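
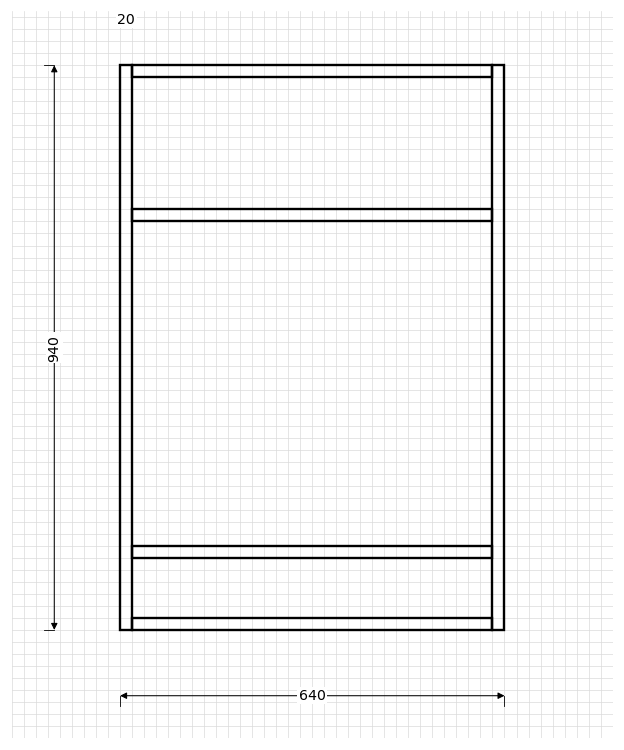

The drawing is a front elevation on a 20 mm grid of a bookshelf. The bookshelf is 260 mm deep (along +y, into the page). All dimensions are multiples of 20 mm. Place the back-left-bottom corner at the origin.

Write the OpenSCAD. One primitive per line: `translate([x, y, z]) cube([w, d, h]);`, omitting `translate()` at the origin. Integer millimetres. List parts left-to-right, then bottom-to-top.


cube([20, 260, 940]);
translate([20, 0, 0]) cube([600, 260, 20]);
translate([20, 0, 120]) cube([600, 260, 20]);
translate([20, 0, 680]) cube([600, 260, 20]);
translate([20, 0, 920]) cube([600, 260, 20]);
translate([620, 0, 0]) cube([20, 260, 940]);


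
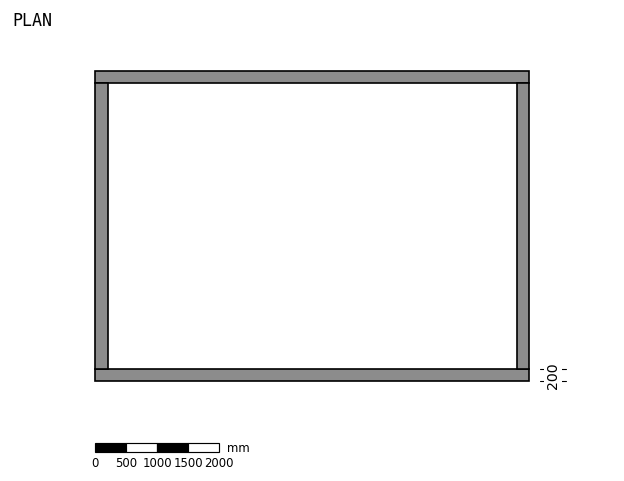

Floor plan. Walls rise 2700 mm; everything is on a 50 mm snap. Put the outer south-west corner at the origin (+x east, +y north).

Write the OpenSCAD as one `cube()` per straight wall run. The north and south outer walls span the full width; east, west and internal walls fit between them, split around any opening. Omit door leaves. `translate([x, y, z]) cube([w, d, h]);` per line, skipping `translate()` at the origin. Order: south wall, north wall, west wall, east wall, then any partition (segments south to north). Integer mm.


cube([7000, 200, 2700]);
translate([0, 4800, 0]) cube([7000, 200, 2700]);
translate([0, 200, 0]) cube([200, 4600, 2700]);
translate([6800, 200, 0]) cube([200, 4600, 2700]);


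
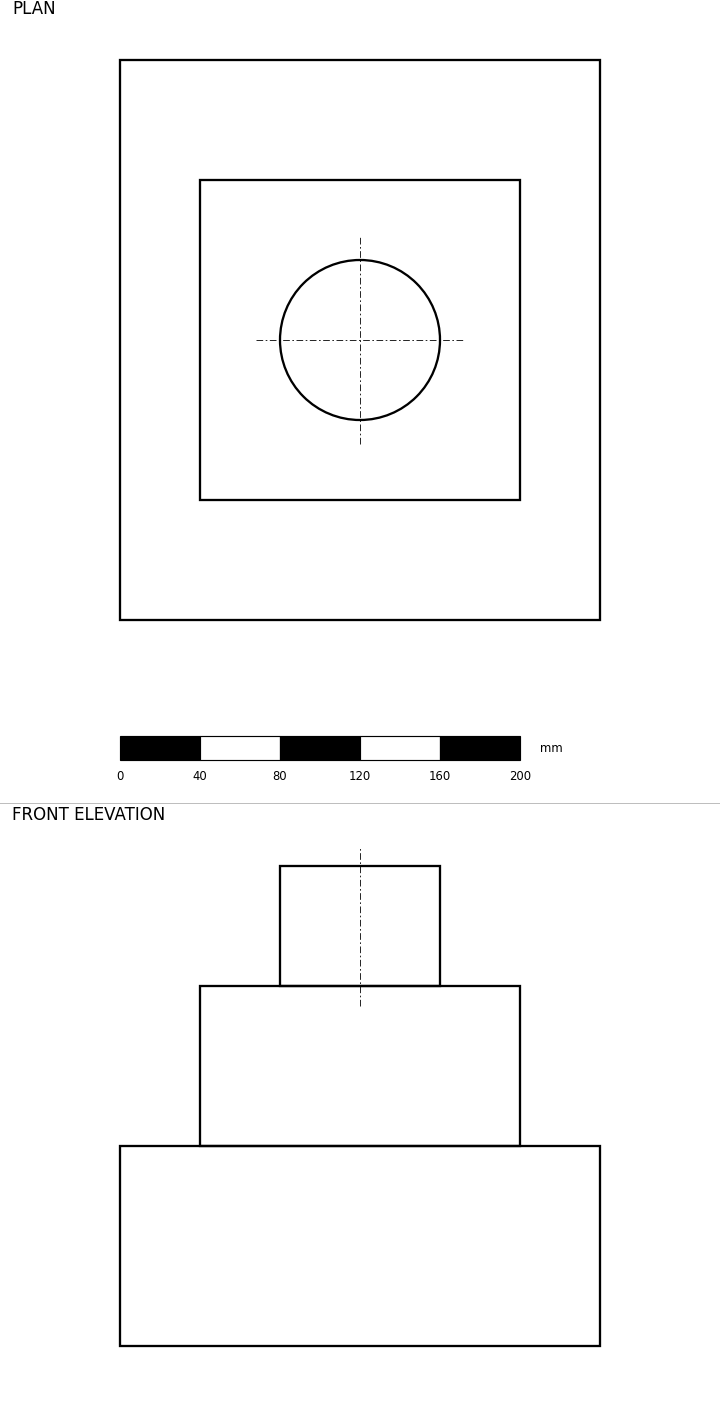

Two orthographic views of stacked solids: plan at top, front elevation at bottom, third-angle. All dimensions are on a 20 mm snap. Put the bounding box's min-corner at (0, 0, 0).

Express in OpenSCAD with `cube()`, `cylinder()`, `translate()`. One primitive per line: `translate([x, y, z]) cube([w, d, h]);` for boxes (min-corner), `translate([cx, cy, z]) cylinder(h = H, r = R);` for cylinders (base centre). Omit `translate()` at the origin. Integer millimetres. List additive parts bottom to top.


cube([240, 280, 100]);
translate([40, 60, 100]) cube([160, 160, 80]);
translate([120, 140, 180]) cylinder(h = 60, r = 40);


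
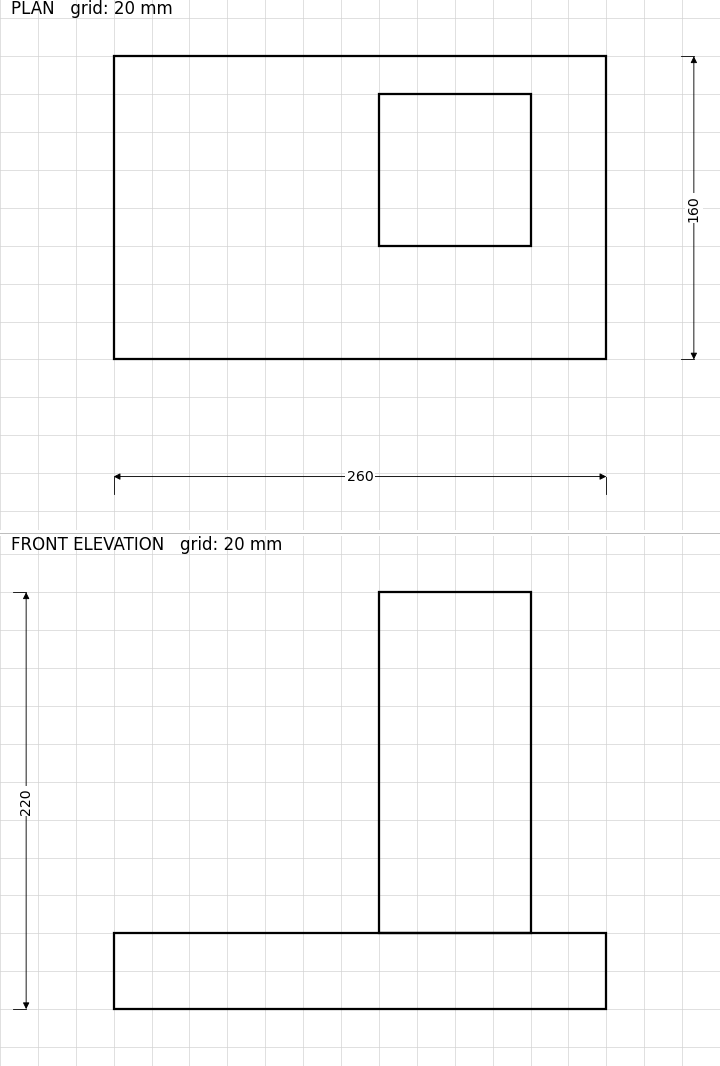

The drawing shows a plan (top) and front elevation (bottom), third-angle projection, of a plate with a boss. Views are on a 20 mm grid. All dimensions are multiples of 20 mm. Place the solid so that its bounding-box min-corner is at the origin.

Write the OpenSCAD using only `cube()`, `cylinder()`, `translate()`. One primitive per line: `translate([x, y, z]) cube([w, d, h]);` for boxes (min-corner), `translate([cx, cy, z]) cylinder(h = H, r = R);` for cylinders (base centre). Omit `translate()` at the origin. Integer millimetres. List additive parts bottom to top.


cube([260, 160, 40]);
translate([140, 60, 40]) cube([80, 80, 180]);


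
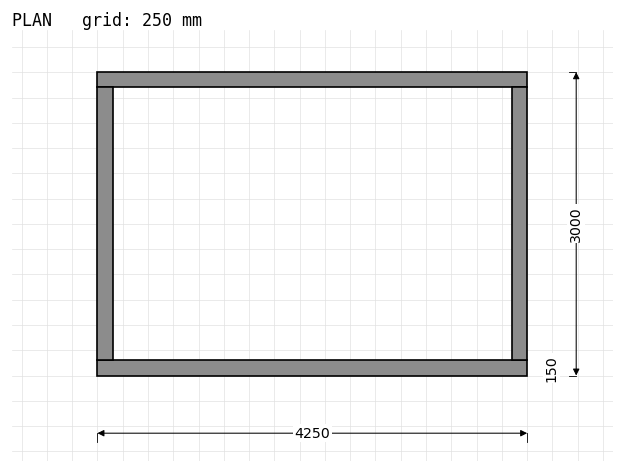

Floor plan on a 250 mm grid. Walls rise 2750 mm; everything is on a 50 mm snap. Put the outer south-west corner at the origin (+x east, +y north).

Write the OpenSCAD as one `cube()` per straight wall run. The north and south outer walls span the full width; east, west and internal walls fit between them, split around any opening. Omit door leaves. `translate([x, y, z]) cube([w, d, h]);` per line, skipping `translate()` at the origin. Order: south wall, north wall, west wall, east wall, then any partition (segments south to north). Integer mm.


cube([4250, 150, 2750]);
translate([0, 2850, 0]) cube([4250, 150, 2750]);
translate([0, 150, 0]) cube([150, 2700, 2750]);
translate([4100, 150, 0]) cube([150, 2700, 2750]);


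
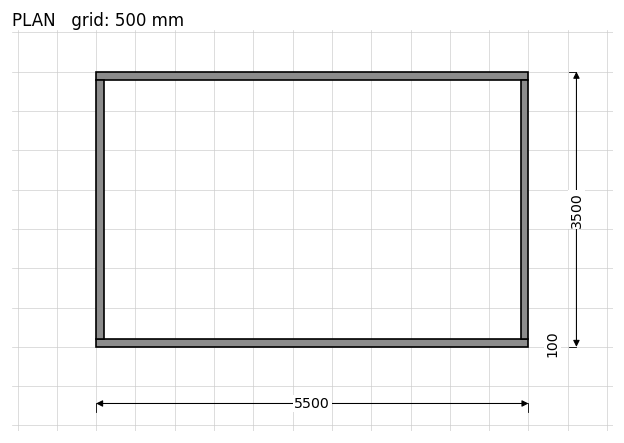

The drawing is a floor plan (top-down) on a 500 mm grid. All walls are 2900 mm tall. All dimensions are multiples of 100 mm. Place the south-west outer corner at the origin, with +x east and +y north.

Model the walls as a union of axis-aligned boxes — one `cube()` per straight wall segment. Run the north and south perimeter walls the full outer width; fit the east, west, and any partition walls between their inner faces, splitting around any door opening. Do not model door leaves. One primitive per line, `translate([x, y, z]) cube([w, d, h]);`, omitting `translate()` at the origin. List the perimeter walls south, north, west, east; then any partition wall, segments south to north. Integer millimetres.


cube([5500, 100, 2900]);
translate([0, 3400, 0]) cube([5500, 100, 2900]);
translate([0, 100, 0]) cube([100, 3300, 2900]);
translate([5400, 100, 0]) cube([100, 3300, 2900]);


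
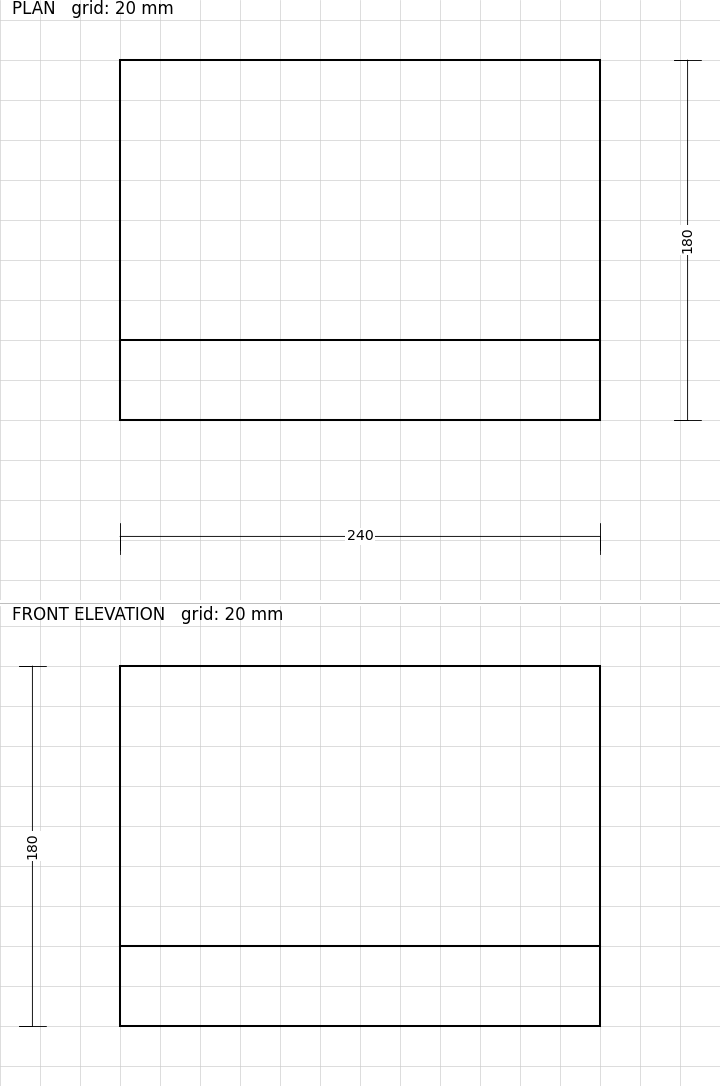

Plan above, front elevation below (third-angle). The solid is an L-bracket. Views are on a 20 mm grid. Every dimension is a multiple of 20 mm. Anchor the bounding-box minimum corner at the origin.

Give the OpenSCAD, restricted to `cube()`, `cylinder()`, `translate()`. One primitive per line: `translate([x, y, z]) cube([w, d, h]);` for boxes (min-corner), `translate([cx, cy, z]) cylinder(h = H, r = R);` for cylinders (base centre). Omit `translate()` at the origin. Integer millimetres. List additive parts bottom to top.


cube([240, 180, 40]);
translate([0, 0, 40]) cube([240, 40, 140]);


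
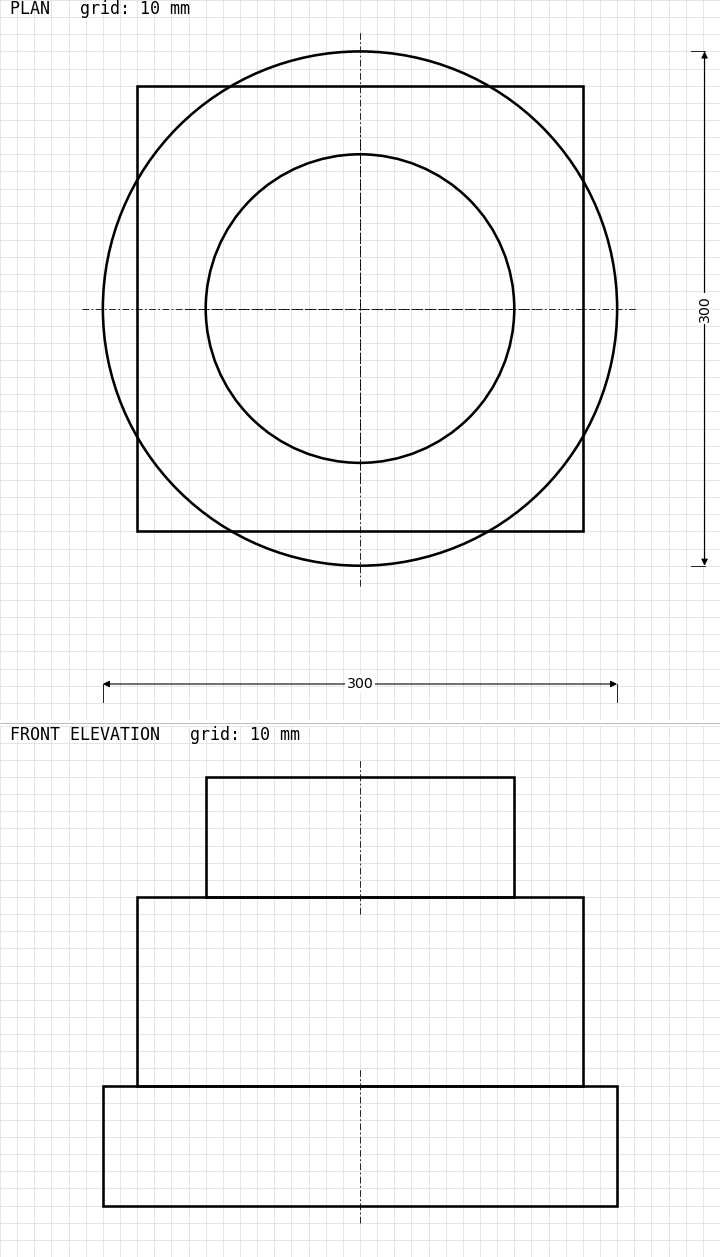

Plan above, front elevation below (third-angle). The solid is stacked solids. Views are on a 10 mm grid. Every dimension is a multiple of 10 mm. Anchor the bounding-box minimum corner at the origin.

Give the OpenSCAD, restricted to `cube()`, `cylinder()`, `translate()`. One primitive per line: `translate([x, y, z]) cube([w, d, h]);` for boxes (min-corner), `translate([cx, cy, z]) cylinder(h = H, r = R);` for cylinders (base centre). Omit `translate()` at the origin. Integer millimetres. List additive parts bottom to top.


translate([150, 150, 0]) cylinder(h = 70, r = 150);
translate([20, 20, 70]) cube([260, 260, 110]);
translate([150, 150, 180]) cylinder(h = 70, r = 90);


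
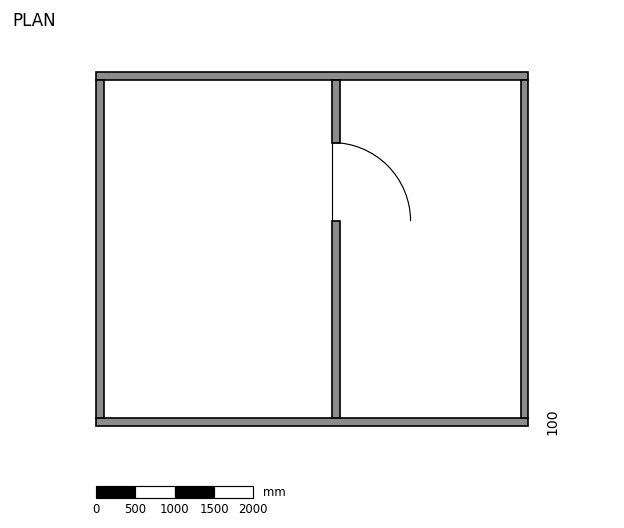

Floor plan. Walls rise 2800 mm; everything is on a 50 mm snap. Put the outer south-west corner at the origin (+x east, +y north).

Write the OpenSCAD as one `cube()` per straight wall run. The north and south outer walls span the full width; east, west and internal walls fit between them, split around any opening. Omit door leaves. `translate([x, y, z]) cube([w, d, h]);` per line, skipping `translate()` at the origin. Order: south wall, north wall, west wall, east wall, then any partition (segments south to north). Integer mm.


cube([5500, 100, 2800]);
translate([0, 4400, 0]) cube([5500, 100, 2800]);
translate([0, 100, 0]) cube([100, 4300, 2800]);
translate([5400, 100, 0]) cube([100, 4300, 2800]);
translate([3000, 100, 0]) cube([100, 2500, 2800]);
translate([3000, 3600, 0]) cube([100, 800, 2800]);


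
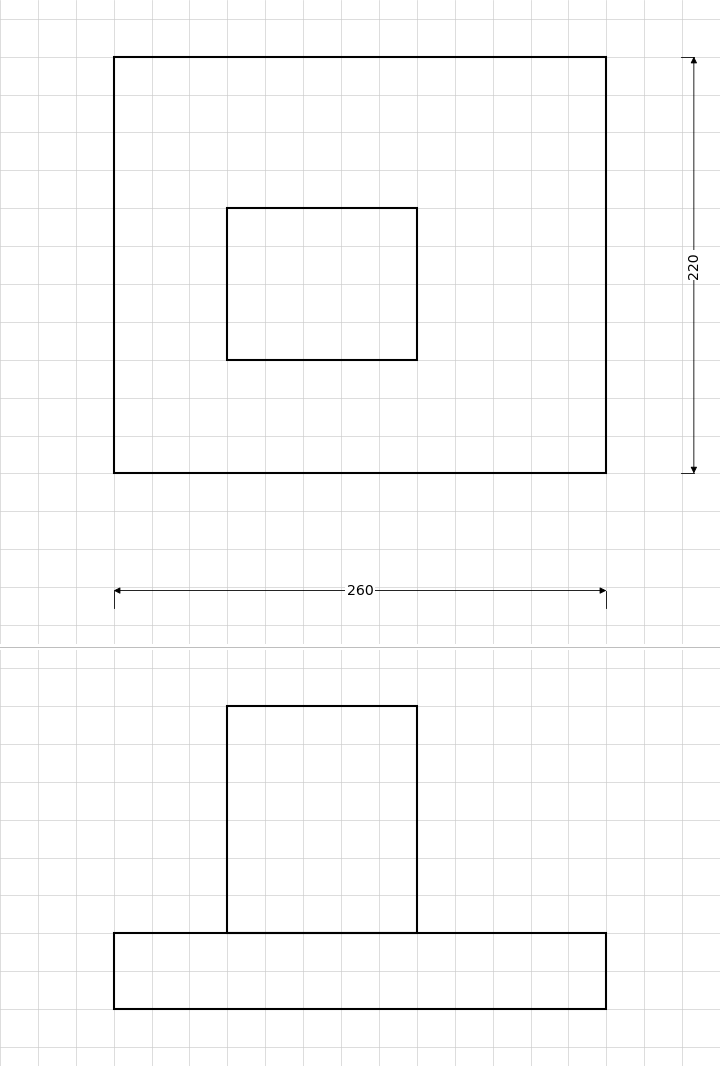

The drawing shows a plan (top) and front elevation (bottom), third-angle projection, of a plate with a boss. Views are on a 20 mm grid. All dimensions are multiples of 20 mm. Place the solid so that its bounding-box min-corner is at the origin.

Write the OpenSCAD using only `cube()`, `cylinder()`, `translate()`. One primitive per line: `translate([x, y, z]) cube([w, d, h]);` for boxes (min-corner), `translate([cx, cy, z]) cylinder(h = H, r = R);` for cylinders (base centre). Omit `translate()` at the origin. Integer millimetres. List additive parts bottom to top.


cube([260, 220, 40]);
translate([60, 60, 40]) cube([100, 80, 120]);


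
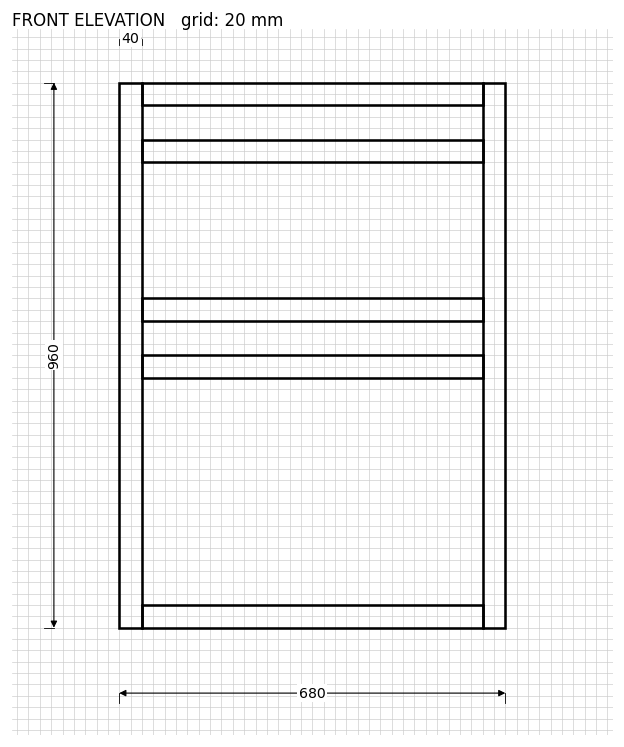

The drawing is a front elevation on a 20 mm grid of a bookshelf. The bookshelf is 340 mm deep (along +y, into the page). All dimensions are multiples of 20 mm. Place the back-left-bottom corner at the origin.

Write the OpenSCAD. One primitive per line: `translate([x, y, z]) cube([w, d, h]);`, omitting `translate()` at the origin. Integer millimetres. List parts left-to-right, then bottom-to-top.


cube([40, 340, 960]);
translate([40, 0, 0]) cube([600, 340, 40]);
translate([40, 0, 440]) cube([600, 340, 40]);
translate([40, 0, 540]) cube([600, 340, 40]);
translate([40, 0, 820]) cube([600, 340, 40]);
translate([40, 0, 920]) cube([600, 340, 40]);
translate([640, 0, 0]) cube([40, 340, 960]);


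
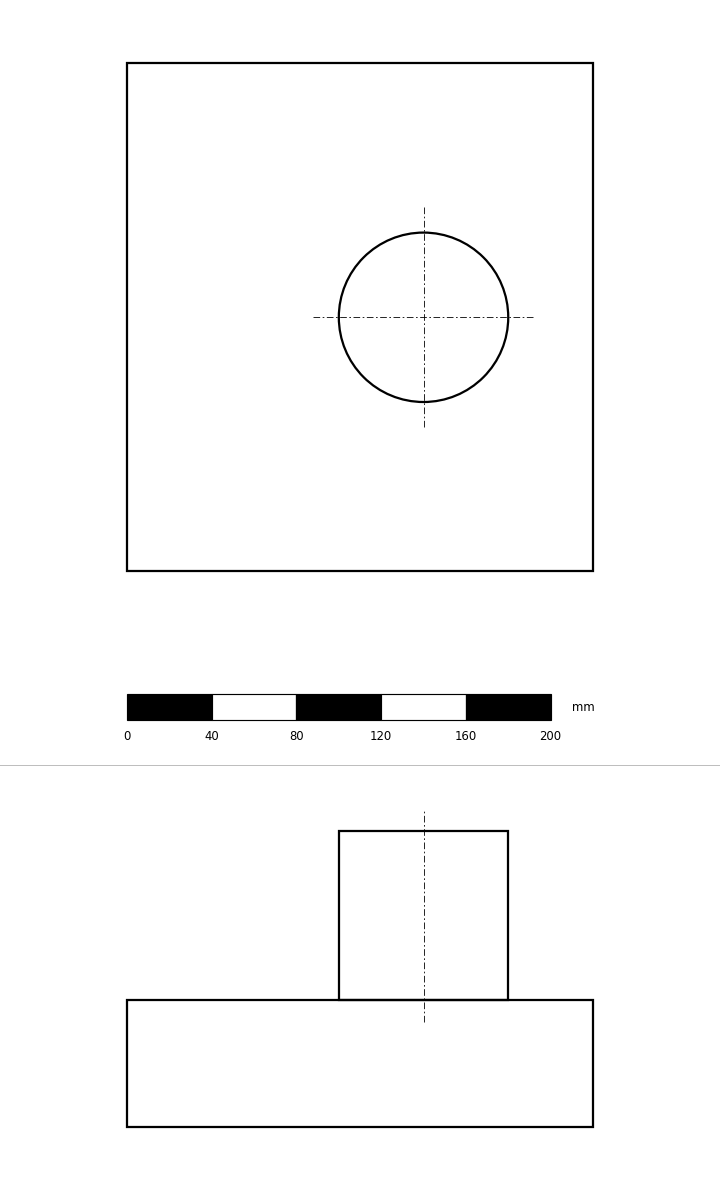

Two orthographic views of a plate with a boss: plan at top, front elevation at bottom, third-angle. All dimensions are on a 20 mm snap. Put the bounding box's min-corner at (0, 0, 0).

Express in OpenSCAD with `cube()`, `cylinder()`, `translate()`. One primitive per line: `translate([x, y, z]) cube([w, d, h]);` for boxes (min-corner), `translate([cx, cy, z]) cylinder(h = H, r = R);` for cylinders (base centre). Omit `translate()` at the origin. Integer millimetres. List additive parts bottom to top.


cube([220, 240, 60]);
translate([140, 120, 60]) cylinder(h = 80, r = 40);


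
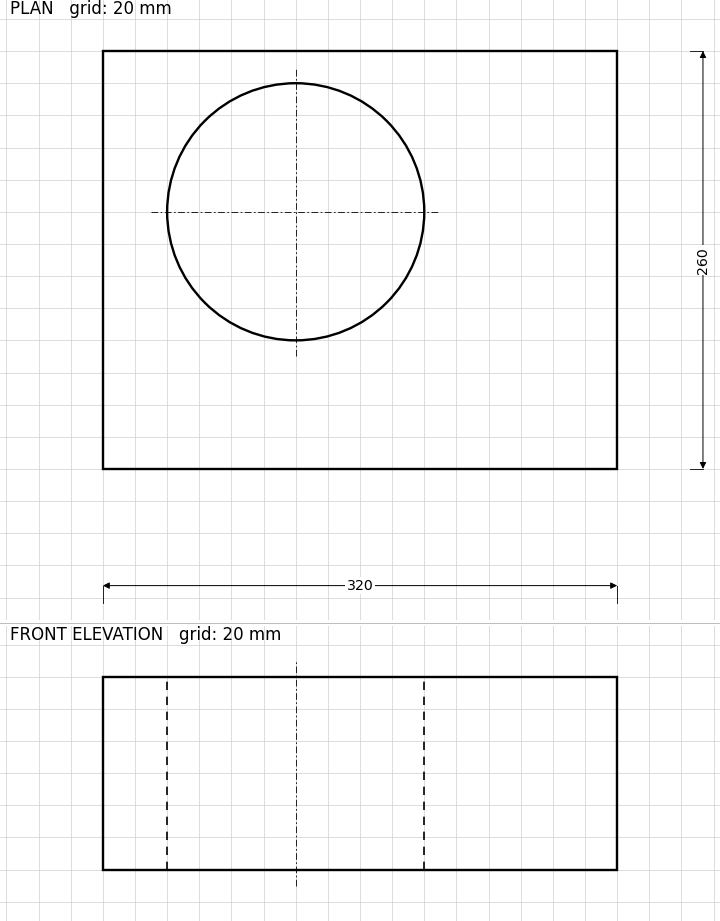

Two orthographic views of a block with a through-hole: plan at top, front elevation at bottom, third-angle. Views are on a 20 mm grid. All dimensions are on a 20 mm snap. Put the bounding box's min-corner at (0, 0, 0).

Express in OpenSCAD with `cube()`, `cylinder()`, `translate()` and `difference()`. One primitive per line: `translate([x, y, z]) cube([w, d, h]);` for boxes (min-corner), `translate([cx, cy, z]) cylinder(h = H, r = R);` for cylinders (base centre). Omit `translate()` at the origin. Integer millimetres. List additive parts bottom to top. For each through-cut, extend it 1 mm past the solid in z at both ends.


difference() {
  cube([320, 260, 120]);
  translate([120, 160, -1]) cylinder(h = 122, r = 80);
}


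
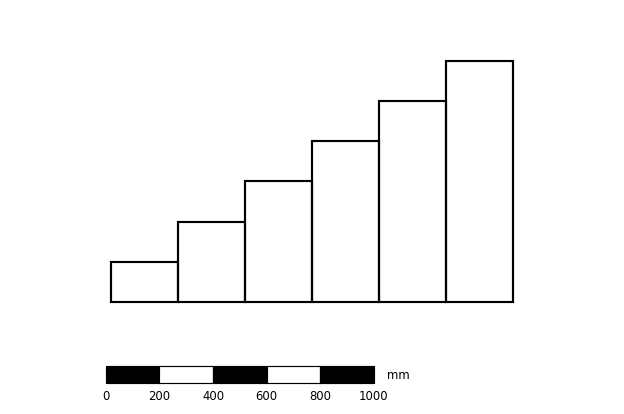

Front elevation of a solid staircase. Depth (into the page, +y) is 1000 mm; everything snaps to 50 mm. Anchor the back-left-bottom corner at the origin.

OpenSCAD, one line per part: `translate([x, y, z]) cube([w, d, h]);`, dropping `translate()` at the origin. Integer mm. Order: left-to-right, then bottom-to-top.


cube([250, 1000, 150]);
translate([250, 0, 0]) cube([250, 1000, 300]);
translate([500, 0, 0]) cube([250, 1000, 450]);
translate([750, 0, 0]) cube([250, 1000, 600]);
translate([1000, 0, 0]) cube([250, 1000, 750]);
translate([1250, 0, 0]) cube([250, 1000, 900]);


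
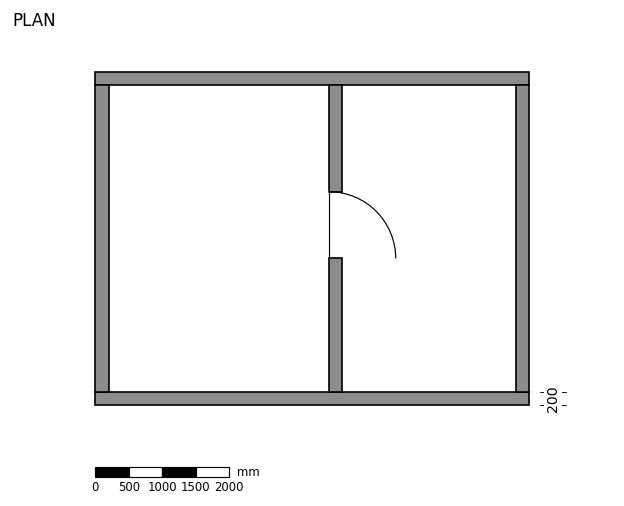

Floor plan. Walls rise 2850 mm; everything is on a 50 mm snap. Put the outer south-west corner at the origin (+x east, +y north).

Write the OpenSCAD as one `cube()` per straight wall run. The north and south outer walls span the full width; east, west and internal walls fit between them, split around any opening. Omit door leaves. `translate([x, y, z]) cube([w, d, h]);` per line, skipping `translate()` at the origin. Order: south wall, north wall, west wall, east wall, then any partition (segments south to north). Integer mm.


cube([6500, 200, 2850]);
translate([0, 4800, 0]) cube([6500, 200, 2850]);
translate([0, 200, 0]) cube([200, 4600, 2850]);
translate([6300, 200, 0]) cube([200, 4600, 2850]);
translate([3500, 200, 0]) cube([200, 2000, 2850]);
translate([3500, 3200, 0]) cube([200, 1600, 2850]);


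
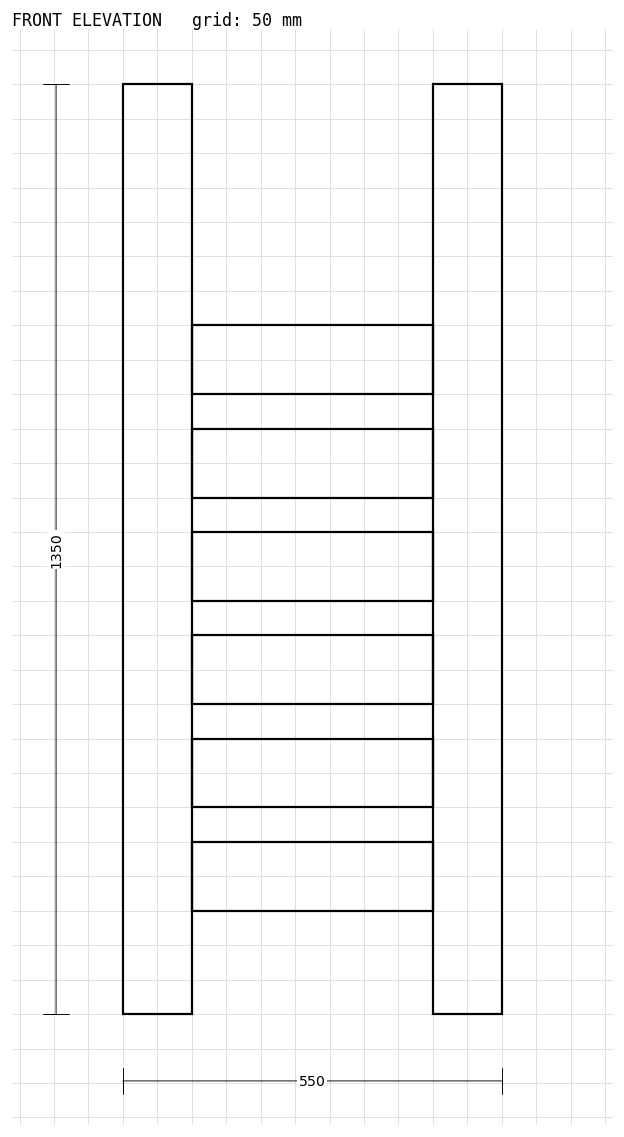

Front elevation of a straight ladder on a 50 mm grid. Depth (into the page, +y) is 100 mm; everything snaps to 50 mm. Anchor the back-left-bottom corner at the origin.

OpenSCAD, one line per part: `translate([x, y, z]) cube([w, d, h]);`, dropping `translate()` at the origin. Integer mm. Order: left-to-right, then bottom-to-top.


cube([100, 100, 1350]);
translate([100, 0, 150]) cube([350, 100, 100]);
translate([100, 0, 300]) cube([350, 100, 100]);
translate([100, 0, 450]) cube([350, 100, 100]);
translate([100, 0, 600]) cube([350, 100, 100]);
translate([100, 0, 750]) cube([350, 100, 100]);
translate([100, 0, 900]) cube([350, 100, 100]);
translate([450, 0, 0]) cube([100, 100, 1350]);


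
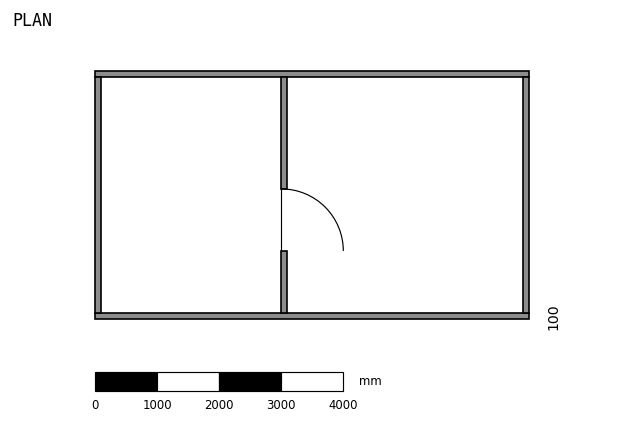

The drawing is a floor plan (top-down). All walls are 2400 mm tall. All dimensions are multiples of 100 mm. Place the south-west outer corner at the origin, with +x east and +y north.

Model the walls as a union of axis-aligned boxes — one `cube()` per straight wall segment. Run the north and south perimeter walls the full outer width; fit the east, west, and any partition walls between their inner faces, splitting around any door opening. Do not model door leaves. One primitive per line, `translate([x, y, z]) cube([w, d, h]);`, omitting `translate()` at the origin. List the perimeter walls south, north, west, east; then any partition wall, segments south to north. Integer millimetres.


cube([7000, 100, 2400]);
translate([0, 3900, 0]) cube([7000, 100, 2400]);
translate([0, 100, 0]) cube([100, 3800, 2400]);
translate([6900, 100, 0]) cube([100, 3800, 2400]);
translate([3000, 100, 0]) cube([100, 1000, 2400]);
translate([3000, 2100, 0]) cube([100, 1800, 2400]);


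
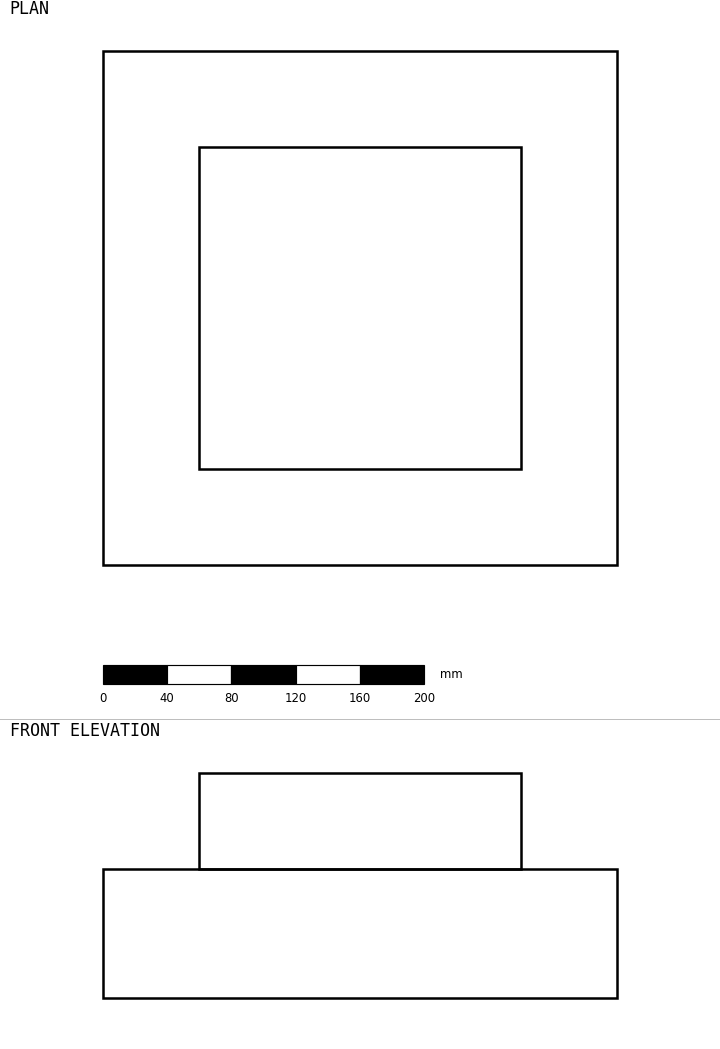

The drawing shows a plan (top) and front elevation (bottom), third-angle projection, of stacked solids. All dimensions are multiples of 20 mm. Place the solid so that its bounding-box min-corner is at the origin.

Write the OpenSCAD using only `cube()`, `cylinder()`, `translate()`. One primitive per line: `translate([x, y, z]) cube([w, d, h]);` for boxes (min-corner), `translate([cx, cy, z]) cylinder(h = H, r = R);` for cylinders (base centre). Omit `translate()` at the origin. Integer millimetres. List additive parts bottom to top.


cube([320, 320, 80]);
translate([60, 60, 80]) cube([200, 200, 60]);


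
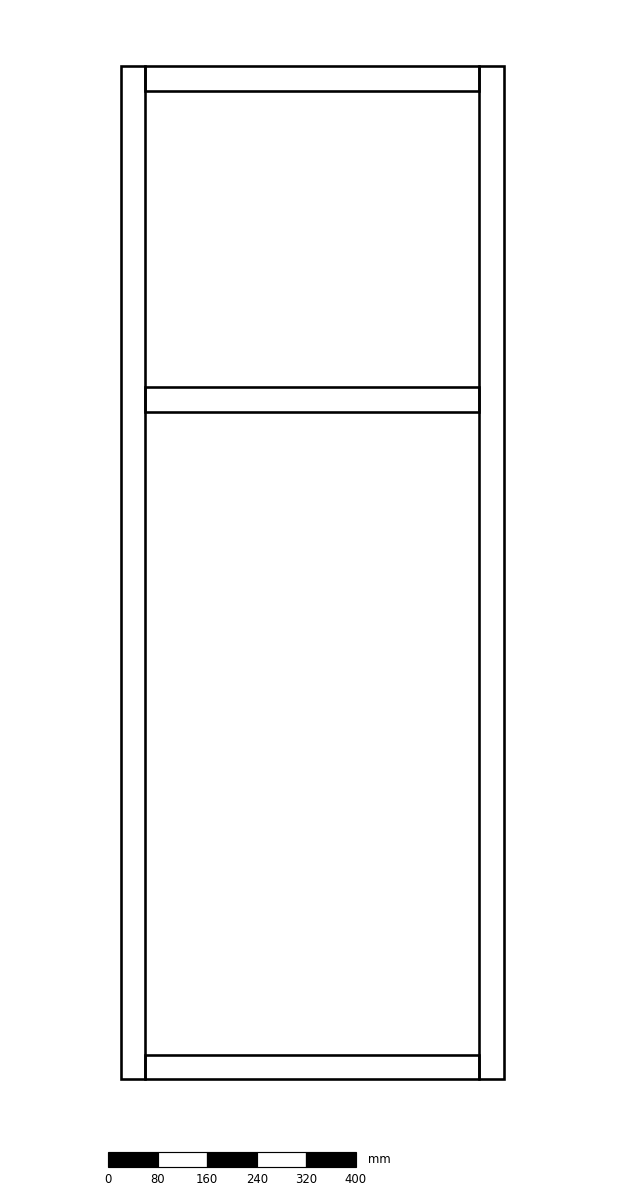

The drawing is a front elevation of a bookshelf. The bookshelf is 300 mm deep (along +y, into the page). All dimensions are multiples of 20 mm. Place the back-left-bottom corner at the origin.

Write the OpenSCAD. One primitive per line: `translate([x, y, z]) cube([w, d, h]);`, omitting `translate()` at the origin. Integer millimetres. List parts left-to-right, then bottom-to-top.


cube([40, 300, 1640]);
translate([40, 0, 0]) cube([540, 300, 40]);
translate([40, 0, 1080]) cube([540, 300, 40]);
translate([40, 0, 1600]) cube([540, 300, 40]);
translate([580, 0, 0]) cube([40, 300, 1640]);


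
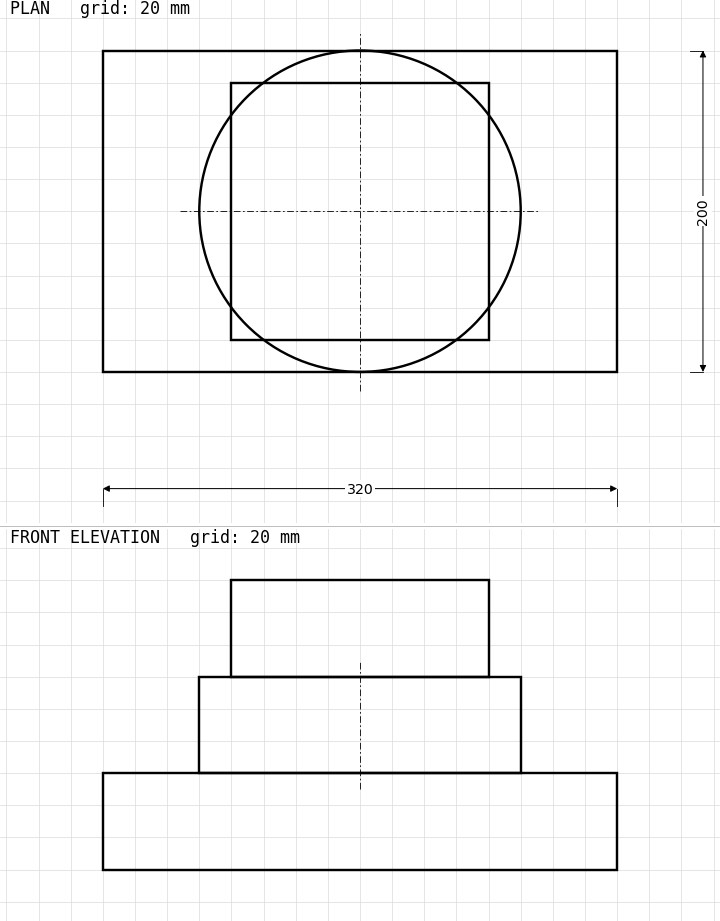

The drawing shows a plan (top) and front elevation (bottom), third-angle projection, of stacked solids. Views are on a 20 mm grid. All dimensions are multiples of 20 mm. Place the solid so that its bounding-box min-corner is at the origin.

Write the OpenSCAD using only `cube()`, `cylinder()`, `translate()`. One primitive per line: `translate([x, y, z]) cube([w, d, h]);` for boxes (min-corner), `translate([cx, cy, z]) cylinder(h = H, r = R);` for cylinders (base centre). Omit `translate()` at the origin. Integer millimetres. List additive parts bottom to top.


cube([320, 200, 60]);
translate([160, 100, 60]) cylinder(h = 60, r = 100);
translate([80, 20, 120]) cube([160, 160, 60]);


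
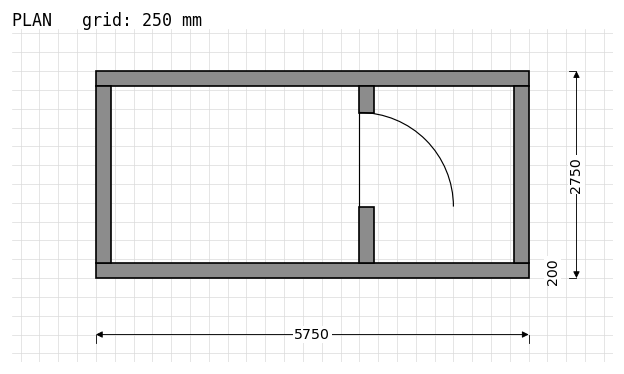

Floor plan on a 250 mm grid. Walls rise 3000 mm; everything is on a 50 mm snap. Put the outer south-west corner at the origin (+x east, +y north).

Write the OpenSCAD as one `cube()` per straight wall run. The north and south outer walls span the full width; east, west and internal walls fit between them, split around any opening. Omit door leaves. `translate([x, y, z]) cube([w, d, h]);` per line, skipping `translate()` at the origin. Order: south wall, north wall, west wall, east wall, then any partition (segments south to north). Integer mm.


cube([5750, 200, 3000]);
translate([0, 2550, 0]) cube([5750, 200, 3000]);
translate([0, 200, 0]) cube([200, 2350, 3000]);
translate([5550, 200, 0]) cube([200, 2350, 3000]);
translate([3500, 200, 0]) cube([200, 750, 3000]);
translate([3500, 2200, 0]) cube([200, 350, 3000]);


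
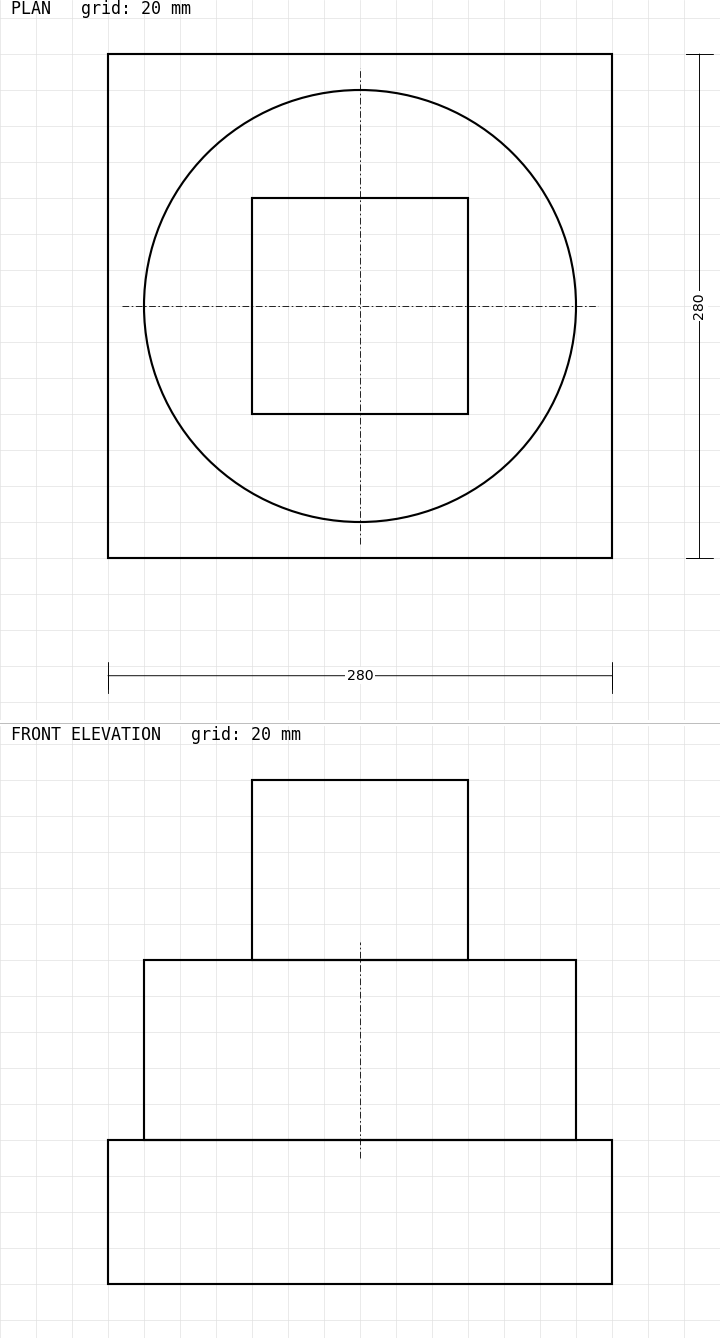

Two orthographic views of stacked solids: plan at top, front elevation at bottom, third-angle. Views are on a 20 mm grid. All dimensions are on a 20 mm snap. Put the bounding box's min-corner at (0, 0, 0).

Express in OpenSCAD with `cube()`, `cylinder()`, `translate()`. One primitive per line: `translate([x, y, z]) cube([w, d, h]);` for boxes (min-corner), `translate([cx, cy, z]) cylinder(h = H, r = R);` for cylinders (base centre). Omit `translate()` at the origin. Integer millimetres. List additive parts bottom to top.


cube([280, 280, 80]);
translate([140, 140, 80]) cylinder(h = 100, r = 120);
translate([80, 80, 180]) cube([120, 120, 100]);


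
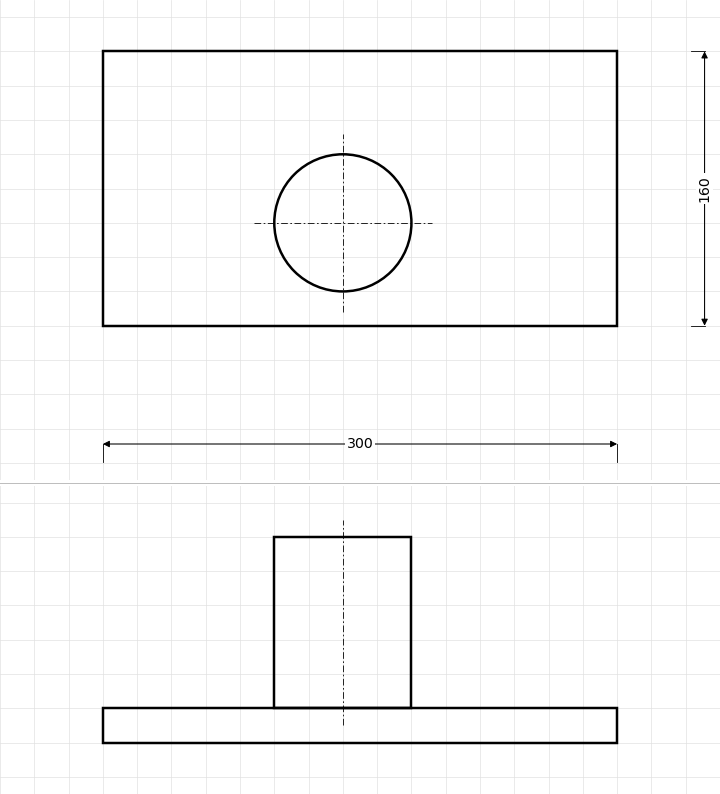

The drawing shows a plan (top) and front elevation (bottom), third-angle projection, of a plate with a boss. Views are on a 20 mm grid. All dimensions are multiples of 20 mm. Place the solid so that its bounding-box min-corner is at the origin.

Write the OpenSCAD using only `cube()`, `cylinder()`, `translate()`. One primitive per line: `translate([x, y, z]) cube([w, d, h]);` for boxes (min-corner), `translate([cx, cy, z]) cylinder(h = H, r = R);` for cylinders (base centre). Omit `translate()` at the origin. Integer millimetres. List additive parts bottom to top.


cube([300, 160, 20]);
translate([140, 60, 20]) cylinder(h = 100, r = 40);


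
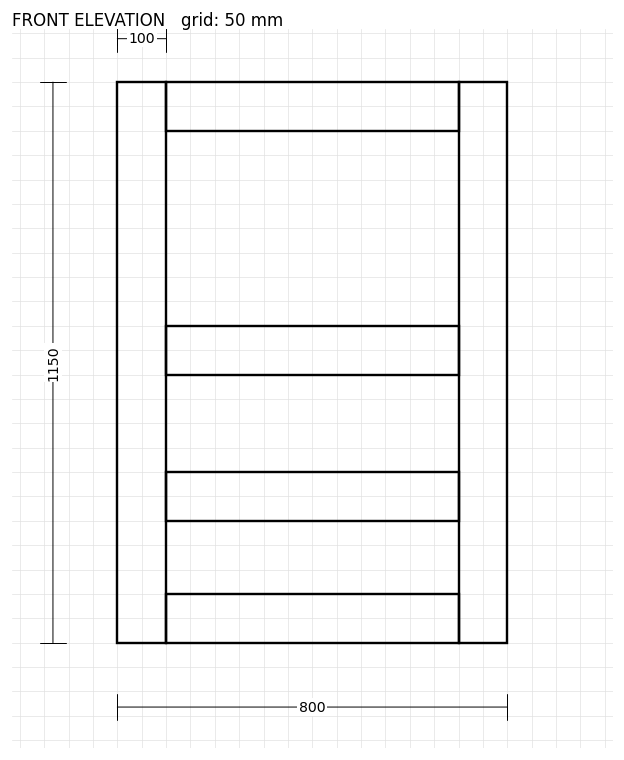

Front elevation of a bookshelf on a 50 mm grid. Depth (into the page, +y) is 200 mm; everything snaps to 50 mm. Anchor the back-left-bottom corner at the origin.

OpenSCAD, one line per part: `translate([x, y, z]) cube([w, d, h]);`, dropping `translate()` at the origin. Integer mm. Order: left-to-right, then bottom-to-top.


cube([100, 200, 1150]);
translate([100, 0, 0]) cube([600, 200, 100]);
translate([100, 0, 250]) cube([600, 200, 100]);
translate([100, 0, 550]) cube([600, 200, 100]);
translate([100, 0, 1050]) cube([600, 200, 100]);
translate([700, 0, 0]) cube([100, 200, 1150]);


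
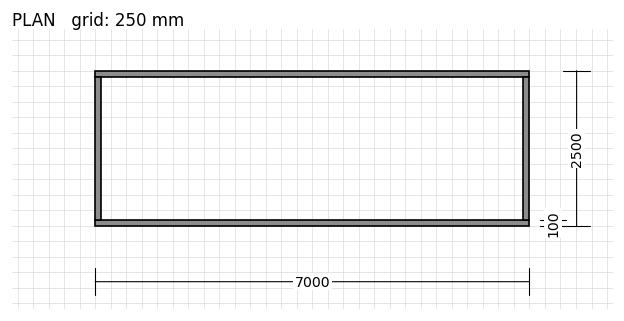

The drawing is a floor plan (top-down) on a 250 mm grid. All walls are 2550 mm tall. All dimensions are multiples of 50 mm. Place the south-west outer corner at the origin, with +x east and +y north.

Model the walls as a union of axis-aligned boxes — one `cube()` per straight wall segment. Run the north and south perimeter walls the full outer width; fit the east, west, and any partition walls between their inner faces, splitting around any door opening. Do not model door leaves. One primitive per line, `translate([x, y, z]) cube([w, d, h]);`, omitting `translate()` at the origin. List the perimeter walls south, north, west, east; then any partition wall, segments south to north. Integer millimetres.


cube([7000, 100, 2550]);
translate([0, 2400, 0]) cube([7000, 100, 2550]);
translate([0, 100, 0]) cube([100, 2300, 2550]);
translate([6900, 100, 0]) cube([100, 2300, 2550]);


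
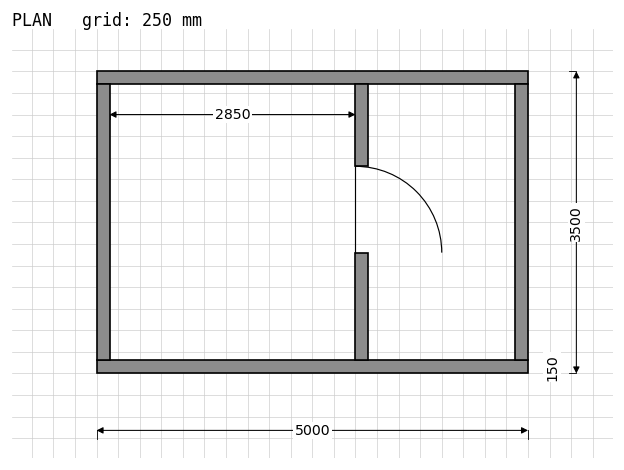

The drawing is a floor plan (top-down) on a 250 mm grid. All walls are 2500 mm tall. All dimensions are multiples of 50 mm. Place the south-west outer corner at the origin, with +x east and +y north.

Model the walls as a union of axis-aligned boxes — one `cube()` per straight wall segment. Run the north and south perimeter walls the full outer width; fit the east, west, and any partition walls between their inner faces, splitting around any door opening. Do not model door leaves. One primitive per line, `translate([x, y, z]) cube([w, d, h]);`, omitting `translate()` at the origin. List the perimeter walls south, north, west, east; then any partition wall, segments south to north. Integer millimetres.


cube([5000, 150, 2500]);
translate([0, 3350, 0]) cube([5000, 150, 2500]);
translate([0, 150, 0]) cube([150, 3200, 2500]);
translate([4850, 150, 0]) cube([150, 3200, 2500]);
translate([3000, 150, 0]) cube([150, 1250, 2500]);
translate([3000, 2400, 0]) cube([150, 950, 2500]);


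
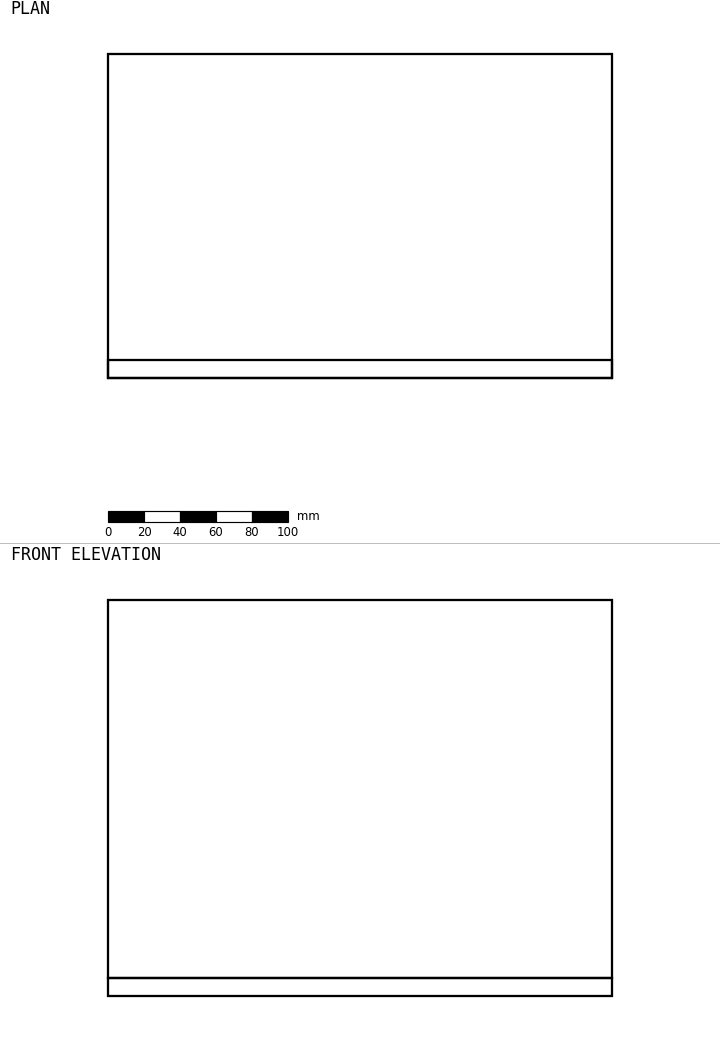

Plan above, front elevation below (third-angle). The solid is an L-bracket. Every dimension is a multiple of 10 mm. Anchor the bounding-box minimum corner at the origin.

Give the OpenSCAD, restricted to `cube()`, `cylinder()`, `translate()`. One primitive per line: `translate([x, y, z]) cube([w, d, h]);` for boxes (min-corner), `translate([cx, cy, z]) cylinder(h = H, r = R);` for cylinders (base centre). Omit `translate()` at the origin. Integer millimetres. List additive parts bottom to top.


cube([280, 180, 10]);
translate([0, 0, 10]) cube([280, 10, 210]);


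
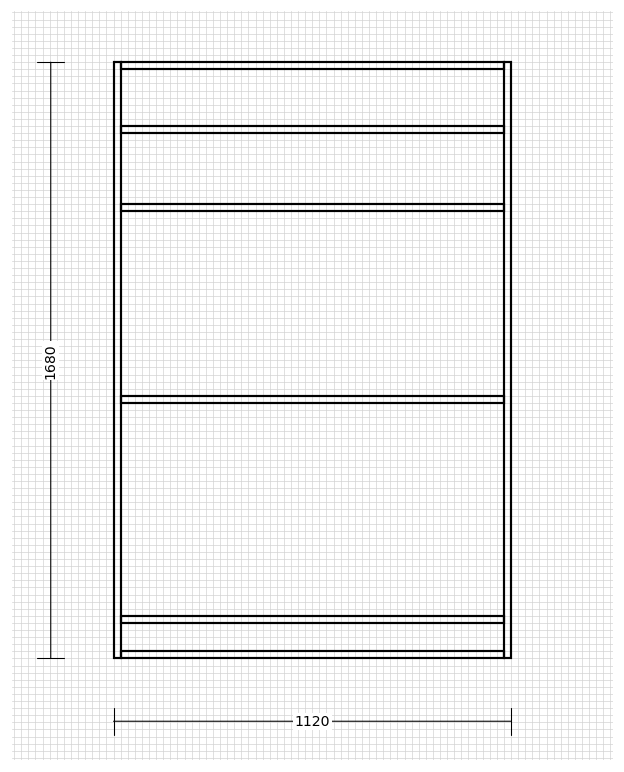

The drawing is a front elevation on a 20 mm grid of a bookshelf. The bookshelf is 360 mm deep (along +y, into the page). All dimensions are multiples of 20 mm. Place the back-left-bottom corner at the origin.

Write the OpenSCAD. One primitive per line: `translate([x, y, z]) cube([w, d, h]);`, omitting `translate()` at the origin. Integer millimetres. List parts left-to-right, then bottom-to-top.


cube([20, 360, 1680]);
translate([20, 0, 0]) cube([1080, 360, 20]);
translate([20, 0, 100]) cube([1080, 360, 20]);
translate([20, 0, 720]) cube([1080, 360, 20]);
translate([20, 0, 1260]) cube([1080, 360, 20]);
translate([20, 0, 1480]) cube([1080, 360, 20]);
translate([20, 0, 1660]) cube([1080, 360, 20]);
translate([1100, 0, 0]) cube([20, 360, 1680]);


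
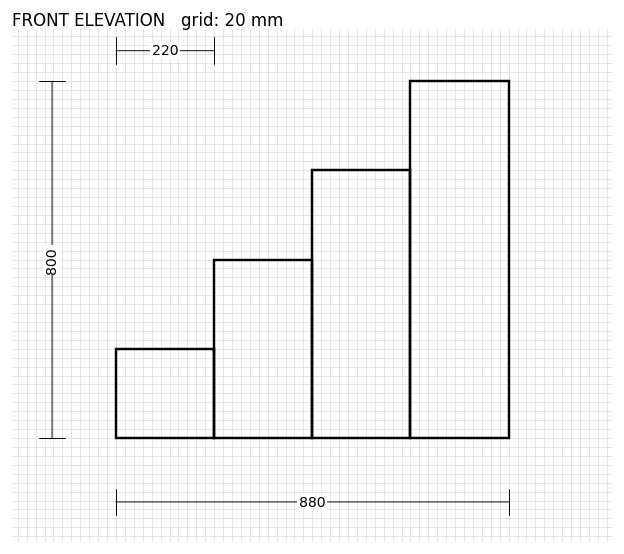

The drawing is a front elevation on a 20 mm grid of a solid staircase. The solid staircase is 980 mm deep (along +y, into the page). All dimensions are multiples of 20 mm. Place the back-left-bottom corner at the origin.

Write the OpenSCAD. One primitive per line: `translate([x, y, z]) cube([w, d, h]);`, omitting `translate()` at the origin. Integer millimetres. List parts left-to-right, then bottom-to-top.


cube([220, 980, 200]);
translate([220, 0, 0]) cube([220, 980, 400]);
translate([440, 0, 0]) cube([220, 980, 600]);
translate([660, 0, 0]) cube([220, 980, 800]);


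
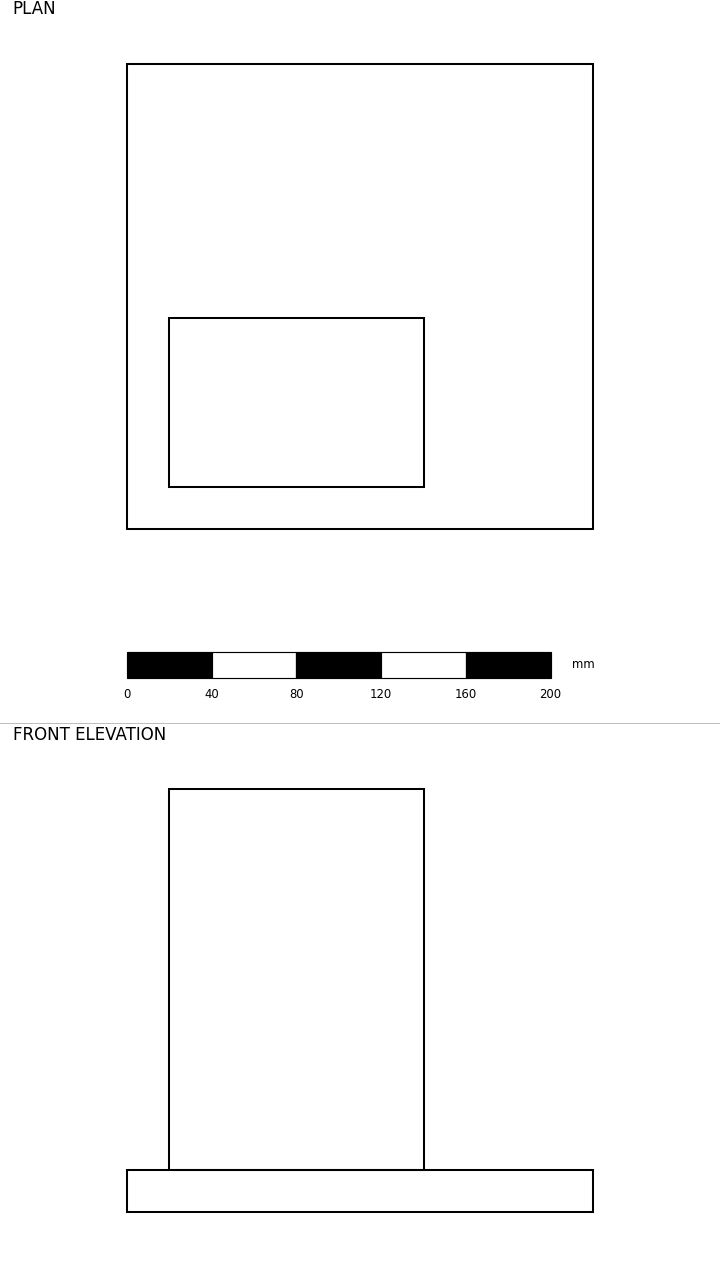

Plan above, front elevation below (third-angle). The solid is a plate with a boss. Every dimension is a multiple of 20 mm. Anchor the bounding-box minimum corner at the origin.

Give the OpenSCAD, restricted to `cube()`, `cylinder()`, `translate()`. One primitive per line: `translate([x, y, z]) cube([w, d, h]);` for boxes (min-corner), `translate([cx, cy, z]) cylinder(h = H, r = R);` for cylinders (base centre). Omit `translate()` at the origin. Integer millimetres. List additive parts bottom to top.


cube([220, 220, 20]);
translate([20, 20, 20]) cube([120, 80, 180]);


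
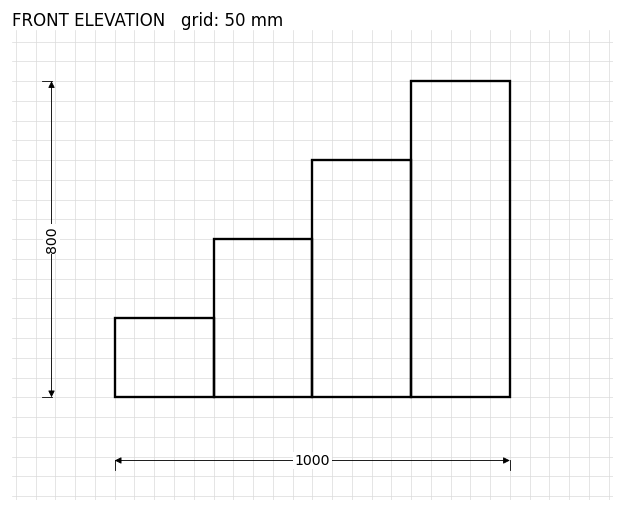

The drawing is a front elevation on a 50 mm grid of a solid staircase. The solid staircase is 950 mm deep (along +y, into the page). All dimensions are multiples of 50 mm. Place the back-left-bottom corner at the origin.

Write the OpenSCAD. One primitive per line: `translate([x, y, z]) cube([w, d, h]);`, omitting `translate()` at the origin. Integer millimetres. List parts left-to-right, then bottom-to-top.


cube([250, 950, 200]);
translate([250, 0, 0]) cube([250, 950, 400]);
translate([500, 0, 0]) cube([250, 950, 600]);
translate([750, 0, 0]) cube([250, 950, 800]);


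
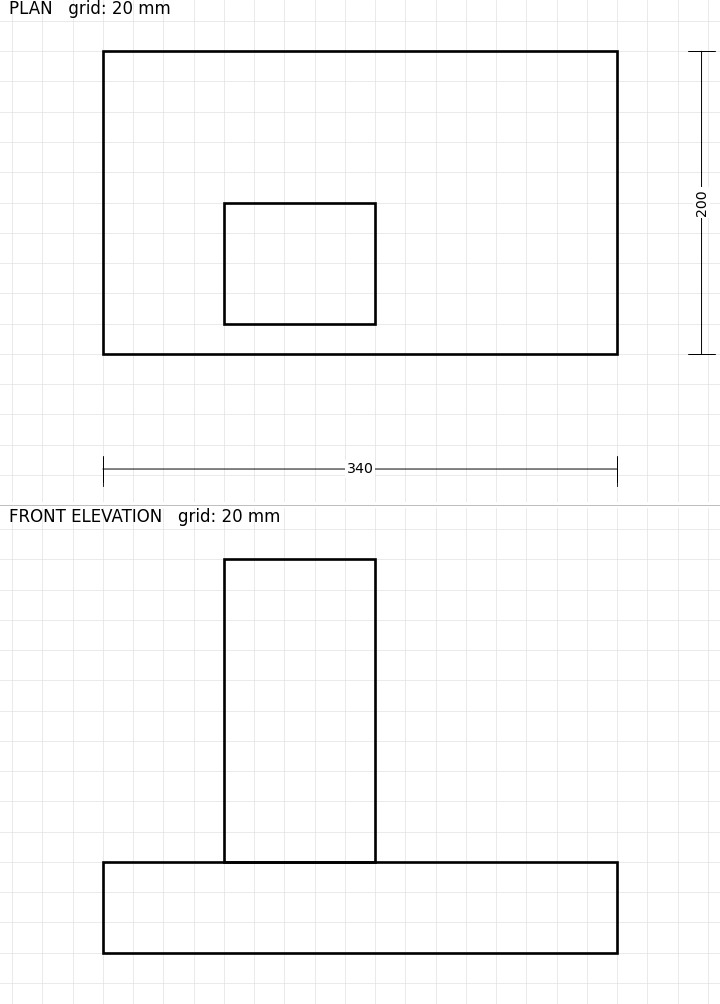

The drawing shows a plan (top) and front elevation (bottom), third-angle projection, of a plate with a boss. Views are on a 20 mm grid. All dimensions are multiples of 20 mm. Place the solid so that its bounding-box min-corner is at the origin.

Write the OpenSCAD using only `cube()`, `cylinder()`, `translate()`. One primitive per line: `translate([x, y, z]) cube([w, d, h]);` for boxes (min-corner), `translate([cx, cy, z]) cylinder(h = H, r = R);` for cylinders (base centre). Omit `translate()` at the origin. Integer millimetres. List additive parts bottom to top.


cube([340, 200, 60]);
translate([80, 20, 60]) cube([100, 80, 200]);


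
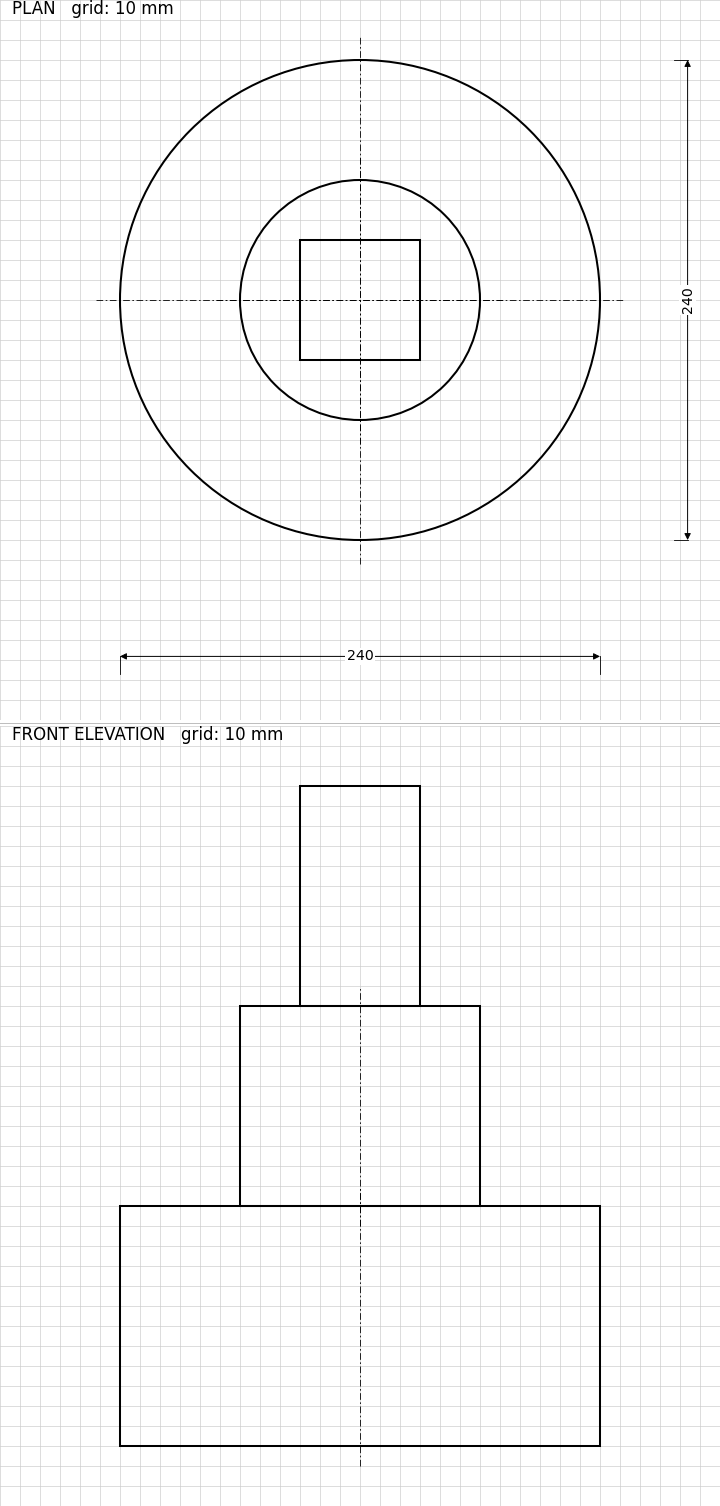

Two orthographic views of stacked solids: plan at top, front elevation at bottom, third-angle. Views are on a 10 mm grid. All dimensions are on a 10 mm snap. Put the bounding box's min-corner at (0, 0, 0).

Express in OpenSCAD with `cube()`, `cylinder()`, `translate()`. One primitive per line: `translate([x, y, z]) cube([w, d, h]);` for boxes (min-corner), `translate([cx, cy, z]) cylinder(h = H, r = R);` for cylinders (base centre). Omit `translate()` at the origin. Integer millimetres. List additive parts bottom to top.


translate([120, 120, 0]) cylinder(h = 120, r = 120);
translate([120, 120, 120]) cylinder(h = 100, r = 60);
translate([90, 90, 220]) cube([60, 60, 110]);


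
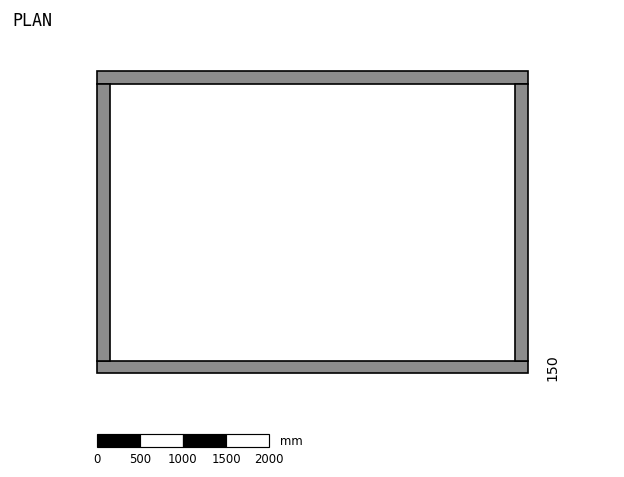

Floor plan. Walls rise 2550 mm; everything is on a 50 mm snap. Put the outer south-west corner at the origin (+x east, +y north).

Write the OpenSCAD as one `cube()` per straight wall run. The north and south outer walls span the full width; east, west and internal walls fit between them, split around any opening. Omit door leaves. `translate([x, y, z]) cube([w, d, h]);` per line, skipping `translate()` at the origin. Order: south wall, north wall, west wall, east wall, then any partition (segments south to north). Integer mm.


cube([5000, 150, 2550]);
translate([0, 3350, 0]) cube([5000, 150, 2550]);
translate([0, 150, 0]) cube([150, 3200, 2550]);
translate([4850, 150, 0]) cube([150, 3200, 2550]);


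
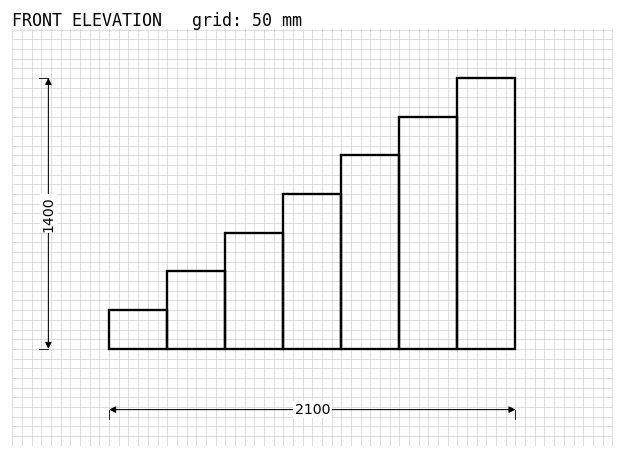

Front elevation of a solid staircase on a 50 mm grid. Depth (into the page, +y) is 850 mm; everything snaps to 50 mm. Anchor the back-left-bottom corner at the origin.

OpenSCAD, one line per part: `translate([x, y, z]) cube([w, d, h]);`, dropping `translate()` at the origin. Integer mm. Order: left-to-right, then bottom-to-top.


cube([300, 850, 200]);
translate([300, 0, 0]) cube([300, 850, 400]);
translate([600, 0, 0]) cube([300, 850, 600]);
translate([900, 0, 0]) cube([300, 850, 800]);
translate([1200, 0, 0]) cube([300, 850, 1000]);
translate([1500, 0, 0]) cube([300, 850, 1200]);
translate([1800, 0, 0]) cube([300, 850, 1400]);


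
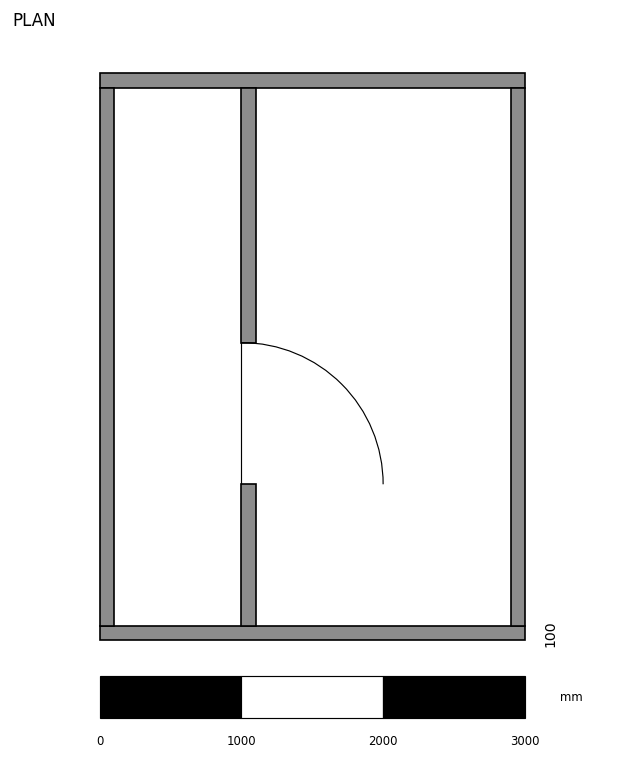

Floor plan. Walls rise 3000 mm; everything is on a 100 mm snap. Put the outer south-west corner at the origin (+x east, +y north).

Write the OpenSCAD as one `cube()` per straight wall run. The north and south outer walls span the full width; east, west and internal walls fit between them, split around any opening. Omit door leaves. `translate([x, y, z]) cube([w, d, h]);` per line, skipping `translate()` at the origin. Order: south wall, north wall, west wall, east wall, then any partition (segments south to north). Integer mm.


cube([3000, 100, 3000]);
translate([0, 3900, 0]) cube([3000, 100, 3000]);
translate([0, 100, 0]) cube([100, 3800, 3000]);
translate([2900, 100, 0]) cube([100, 3800, 3000]);
translate([1000, 100, 0]) cube([100, 1000, 3000]);
translate([1000, 2100, 0]) cube([100, 1800, 3000]);


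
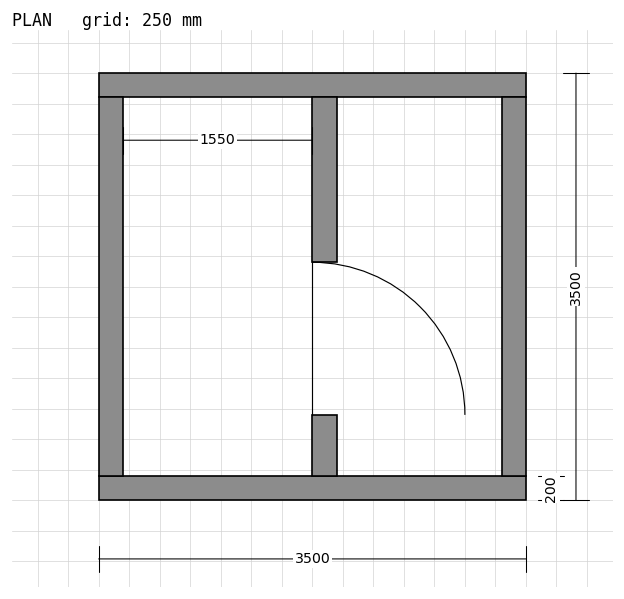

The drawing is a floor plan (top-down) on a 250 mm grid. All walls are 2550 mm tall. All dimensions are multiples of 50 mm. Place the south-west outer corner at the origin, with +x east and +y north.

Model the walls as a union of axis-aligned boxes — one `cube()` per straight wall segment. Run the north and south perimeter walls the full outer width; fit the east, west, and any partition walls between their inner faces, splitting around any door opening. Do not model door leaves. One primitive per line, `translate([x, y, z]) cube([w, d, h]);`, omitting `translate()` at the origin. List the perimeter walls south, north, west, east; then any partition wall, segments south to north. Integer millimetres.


cube([3500, 200, 2550]);
translate([0, 3300, 0]) cube([3500, 200, 2550]);
translate([0, 200, 0]) cube([200, 3100, 2550]);
translate([3300, 200, 0]) cube([200, 3100, 2550]);
translate([1750, 200, 0]) cube([200, 500, 2550]);
translate([1750, 1950, 0]) cube([200, 1350, 2550]);


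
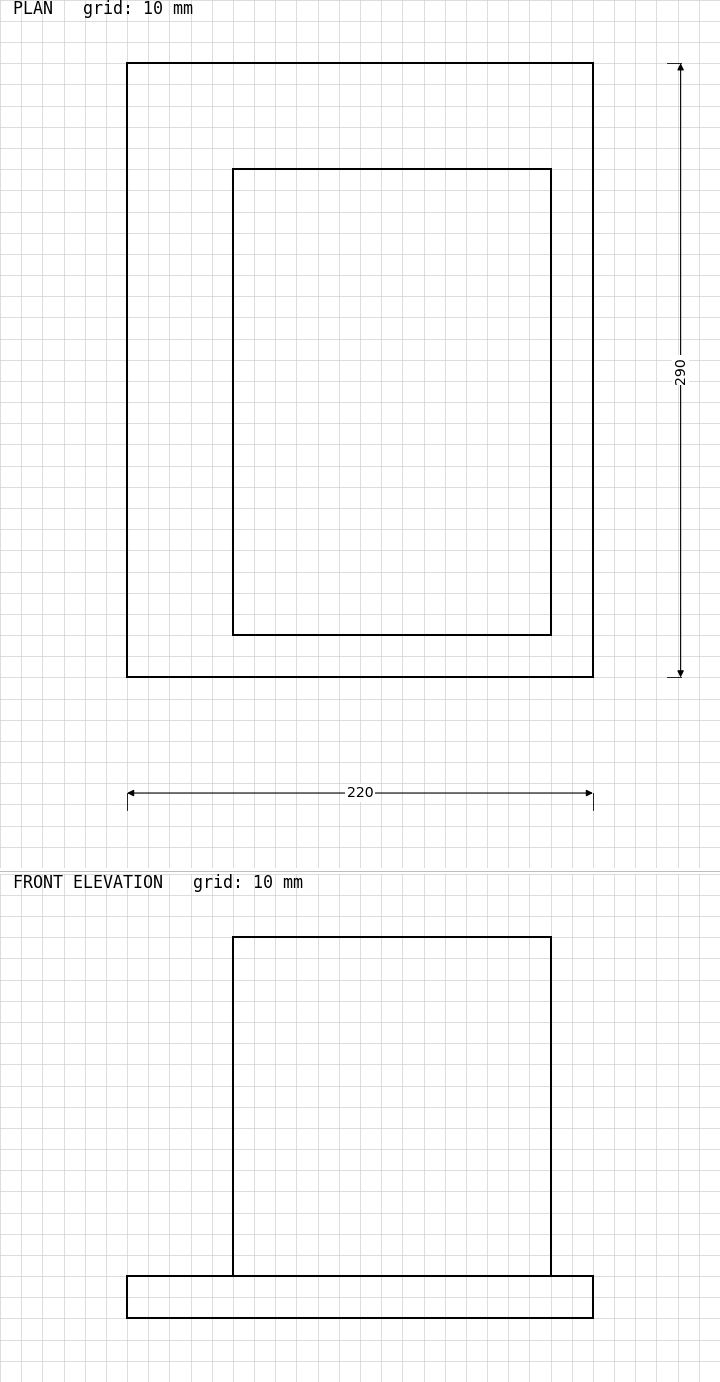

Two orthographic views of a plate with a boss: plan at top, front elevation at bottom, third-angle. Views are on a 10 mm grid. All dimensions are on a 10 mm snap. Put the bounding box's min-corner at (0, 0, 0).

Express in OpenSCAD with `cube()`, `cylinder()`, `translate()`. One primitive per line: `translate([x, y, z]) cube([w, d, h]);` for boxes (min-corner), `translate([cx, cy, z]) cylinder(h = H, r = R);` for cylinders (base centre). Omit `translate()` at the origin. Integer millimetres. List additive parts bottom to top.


cube([220, 290, 20]);
translate([50, 20, 20]) cube([150, 220, 160]);
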